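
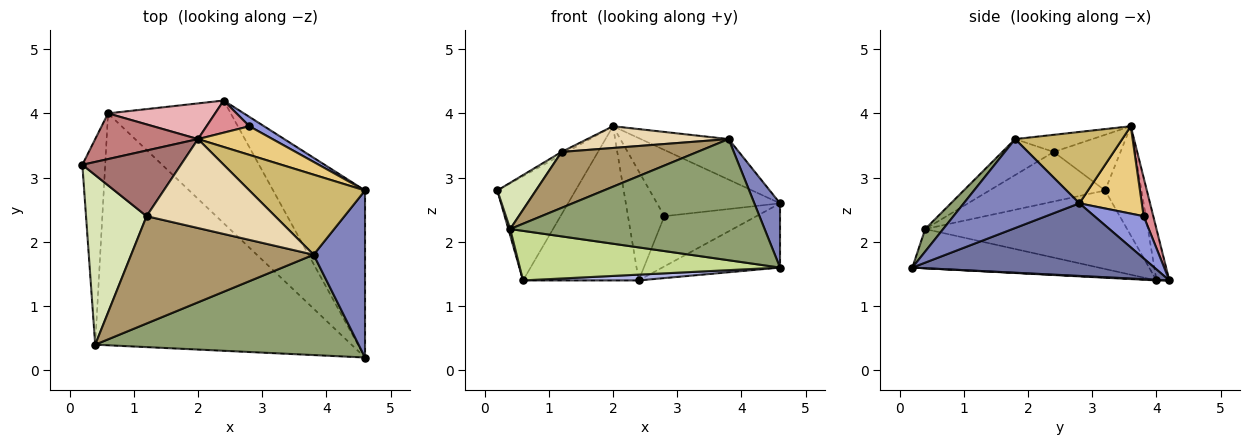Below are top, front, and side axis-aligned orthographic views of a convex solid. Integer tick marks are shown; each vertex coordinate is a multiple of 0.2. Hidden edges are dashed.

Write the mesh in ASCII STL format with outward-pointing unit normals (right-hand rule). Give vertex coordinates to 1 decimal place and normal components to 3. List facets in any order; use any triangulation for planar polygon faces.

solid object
 facet normal 0.594 0.289 -0.751
  outer loop
   vertex 2.4 4.2 1.4
   vertex 4.6 2.8 2.6
   vertex 4.6 0.2 1.6
  endloop
 endfacet
 facet normal 0.850 -0.189 0.491
  outer loop
   vertex 3.8 1.8 3.6
   vertex 4.6 0.2 1.6
   vertex 4.6 2.8 2.6
  endloop
 endfacet
 facet normal 0.465 0.870 0.162
  outer loop
   vertex 2.8 3.8 2.4
   vertex 4.6 2.8 2.6
   vertex 2.4 4.2 1.4
  endloop
 endfacet
 facet normal 0.005 -0.047 -0.999
  outer loop
   vertex 0.6 4.0 1.4
   vertex 2.4 4.2 1.4
   vertex 4.6 0.2 1.6
  endloop
 endfacet
 facet normal 0.054 -0.769 0.637
  outer loop
   vertex 0.4 0.4 2.2
   vertex 4.6 0.2 1.6
   vertex 3.8 1.8 3.6
  endloop
 endfacet
 facet normal -0.960 -0.009 -0.279
  outer loop
   vertex 0.4 0.4 2.2
   vertex 0.2 3.2 2.8
   vertex 0.6 4.0 1.4
  endloop
 endfacet
 facet normal -0.148 -0.207 -0.967
  outer loop
   vertex 0.4 0.4 2.2
   vertex 0.6 4.0 1.4
   vertex 4.6 0.2 1.6
  endloop
 endfacet
 facet normal -0.620 -0.207 0.757
  outer loop
   vertex 1.2 2.4 3.4
   vertex 0.2 3.2 2.8
   vertex 0.4 0.4 2.2
  endloop
 endfacet
 facet normal -0.172 -0.455 0.874
  outer loop
   vertex 1.2 2.4 3.4
   vertex 0.4 0.4 2.2
   vertex 3.8 1.8 3.6
  endloop
 endfacet
 facet normal 0.482 0.396 0.782
  outer loop
   vertex 2.0 3.6 3.8
   vertex 3.8 1.8 3.6
   vertex 4.6 2.8 2.6
  endloop
 endfacet
 facet normal 0.422 0.832 0.360
  outer loop
   vertex 2.0 3.6 3.8
   vertex 4.6 2.8 2.6
   vertex 2.8 3.8 2.4
  endloop
 endfacet
 facet normal -0.128 -0.235 0.963
  outer loop
   vertex 2.0 3.6 3.8
   vertex 1.2 2.4 3.4
   vertex 3.8 1.8 3.6
  endloop
 endfacet
 facet normal -0.492 0.038 0.870
  outer loop
   vertex 2.0 3.6 3.8
   vertex 0.2 3.2 2.8
   vertex 1.2 2.4 3.4
  endloop
 endfacet
 facet normal -0.392 0.842 0.369
  outer loop
   vertex 2.0 3.6 3.8
   vertex 0.6 4.0 1.4
   vertex 0.2 3.2 2.8
  endloop
 endfacet
 facet normal 0.246 0.930 0.273
  outer loop
   vertex 2.0 3.6 3.8
   vertex 2.8 3.8 2.4
   vertex 2.4 4.2 1.4
  endloop
 endfacet
 facet normal -0.108 0.969 0.224
  outer loop
   vertex 2.0 3.6 3.8
   vertex 2.4 4.2 1.4
   vertex 0.6 4.0 1.4
  endloop
 endfacet
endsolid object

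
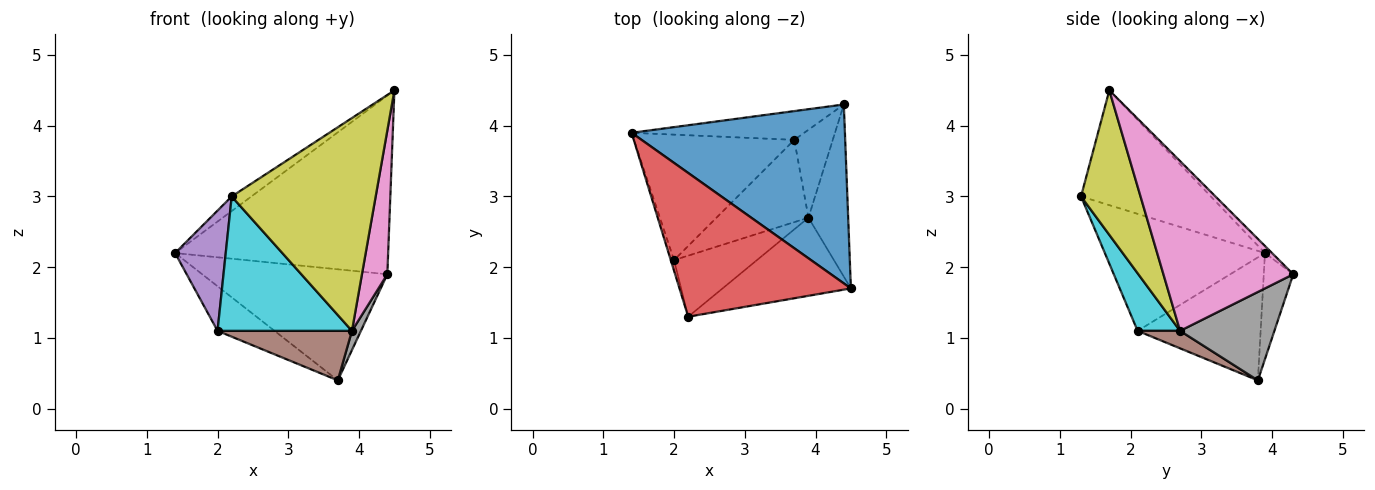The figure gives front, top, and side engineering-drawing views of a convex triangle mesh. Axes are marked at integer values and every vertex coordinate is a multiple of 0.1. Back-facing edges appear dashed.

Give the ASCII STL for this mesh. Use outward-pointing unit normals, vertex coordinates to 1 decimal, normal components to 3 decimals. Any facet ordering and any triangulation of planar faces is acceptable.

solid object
 facet normal -0.023 0.706 0.707
  outer loop
   vertex 4.4 4.3 1.9
   vertex 1.4 3.9 2.2
   vertex 4.5 1.7 4.5
  endloop
 endfacet
 facet normal -0.152 0.957 -0.248
  outer loop
   vertex 3.7 3.8 0.4
   vertex 1.4 3.9 2.2
   vertex 4.4 4.3 1.9
  endloop
 endfacet
 facet normal -0.586 0.271 -0.764
  outer loop
   vertex 2.0 2.1 1.1
   vertex 1.4 3.9 2.2
   vertex 3.7 3.8 0.4
  endloop
 endfacet
 facet normal -0.555 0.084 0.828
  outer loop
   vertex 2.2 1.3 3.0
   vertex 4.5 1.7 4.5
   vertex 1.4 3.9 2.2
  endloop
 endfacet
 facet normal -0.953 -0.301 -0.027
  outer loop
   vertex 2.2 1.3 3.0
   vertex 1.4 3.9 2.2
   vertex 2.0 2.1 1.1
  endloop
 endfacet
 facet normal 0.161 -0.509 -0.846
  outer loop
   vertex 3.9 2.7 1.1
   vertex 2.0 2.1 1.1
   vertex 3.7 3.8 0.4
  endloop
 endfacet
 facet normal 0.957 -0.187 -0.224
  outer loop
   vertex 3.9 2.7 1.1
   vertex 4.4 4.3 1.9
   vertex 4.5 1.7 4.5
  endloop
 endfacet
 facet normal 0.914 -0.087 -0.397
  outer loop
   vertex 3.9 2.7 1.1
   vertex 3.7 3.8 0.4
   vertex 4.4 4.3 1.9
  endloop
 endfacet
 facet normal 0.362 -0.875 -0.321
  outer loop
   vertex 3.9 2.7 1.1
   vertex 4.5 1.7 4.5
   vertex 2.2 1.3 3.0
  endloop
 endfacet
 facet normal 0.276 -0.875 -0.398
  outer loop
   vertex 3.9 2.7 1.1
   vertex 2.2 1.3 3.0
   vertex 2.0 2.1 1.1
  endloop
 endfacet
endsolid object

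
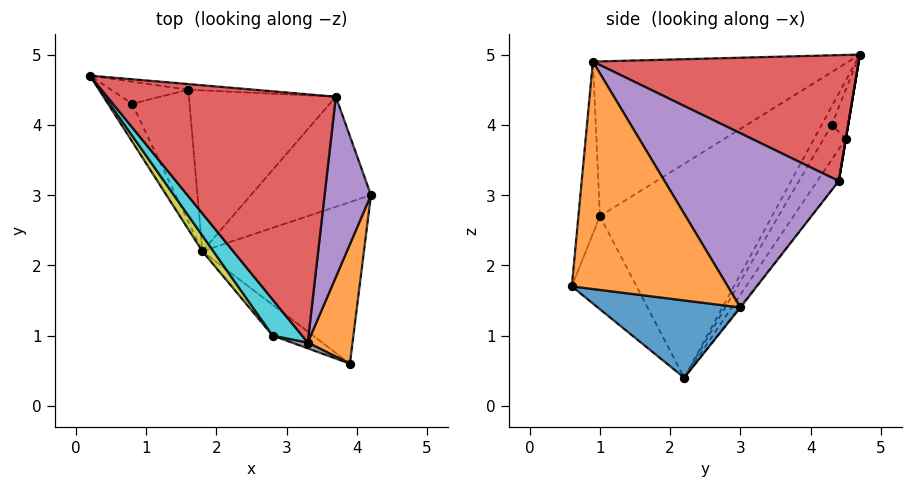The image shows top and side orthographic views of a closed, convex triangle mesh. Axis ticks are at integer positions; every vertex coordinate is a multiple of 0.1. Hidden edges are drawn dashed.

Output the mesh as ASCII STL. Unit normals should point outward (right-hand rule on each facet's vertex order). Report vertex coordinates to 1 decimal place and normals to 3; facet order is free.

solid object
 facet normal 0.426 -0.164 -0.890
  outer loop
   vertex 1.8 2.2 0.4
   vertex 4.2 3.0 1.4
   vertex 3.9 0.6 1.7
  endloop
 endfacet
 facet normal 0.976 -0.098 0.192
  outer loop
   vertex 3.3 0.9 4.9
   vertex 3.9 0.6 1.7
   vertex 4.2 3.0 1.4
  endloop
 endfacet
 facet normal -0.416 0.731 -0.542
  outer loop
   vertex 0.8 4.3 4.0
   vertex 1.8 2.2 0.4
   vertex 0.2 4.7 5.0
  endloop
 endfacet
 facet normal 0.452 0.347 0.821
  outer loop
   vertex 3.7 4.4 3.2
   vertex 0.2 4.7 5.0
   vertex 3.3 0.9 4.9
  endloop
 endfacet
 facet normal 0.966 0.014 0.257
  outer loop
   vertex 3.7 4.4 3.2
   vertex 3.3 0.9 4.9
   vertex 4.2 3.0 1.4
  endloop
 endfacet
 facet normal -0.007 0.788 -0.615
  outer loop
   vertex 3.7 4.4 3.2
   vertex 4.2 3.0 1.4
   vertex 1.8 2.2 0.4
  endloop
 endfacet
 facet normal -0.502 -0.837 -0.218
  outer loop
   vertex 2.8 1.0 2.7
   vertex 1.8 2.2 0.4
   vertex 3.9 0.6 1.7
  endloop
 endfacet
 facet normal -0.318 -0.948 0.029
  outer loop
   vertex 2.8 1.0 2.7
   vertex 3.9 0.6 1.7
   vertex 3.3 0.9 4.9
  endloop
 endfacet
 facet normal -0.805 -0.592 0.041
  outer loop
   vertex 2.8 1.0 2.7
   vertex 0.2 4.7 5.0
   vertex 1.8 2.2 0.4
  endloop
 endfacet
 facet normal -0.765 -0.628 0.145
  outer loop
   vertex 2.8 1.0 2.7
   vertex 3.3 0.9 4.9
   vertex 0.2 4.7 5.0
  endloop
 endfacet
 facet normal -0.329 0.773 -0.542
  outer loop
   vertex 1.6 4.5 3.8
   vertex 1.8 2.2 0.4
   vertex 0.8 4.3 4.0
  endloop
 endfacet
 facet normal -0.121 0.819 -0.561
  outer loop
   vertex 1.6 4.5 3.8
   vertex 3.7 4.4 3.2
   vertex 1.8 2.2 0.4
  endloop
 endfacet
 facet normal -0.327 0.793 -0.513
  outer loop
   vertex 1.6 4.5 3.8
   vertex 0.8 4.3 4.0
   vertex 0.2 4.7 5.0
  endloop
 endfacet
 facet normal 0.000 0.986 -0.164
  outer loop
   vertex 1.6 4.5 3.8
   vertex 0.2 4.7 5.0
   vertex 3.7 4.4 3.2
  endloop
 endfacet
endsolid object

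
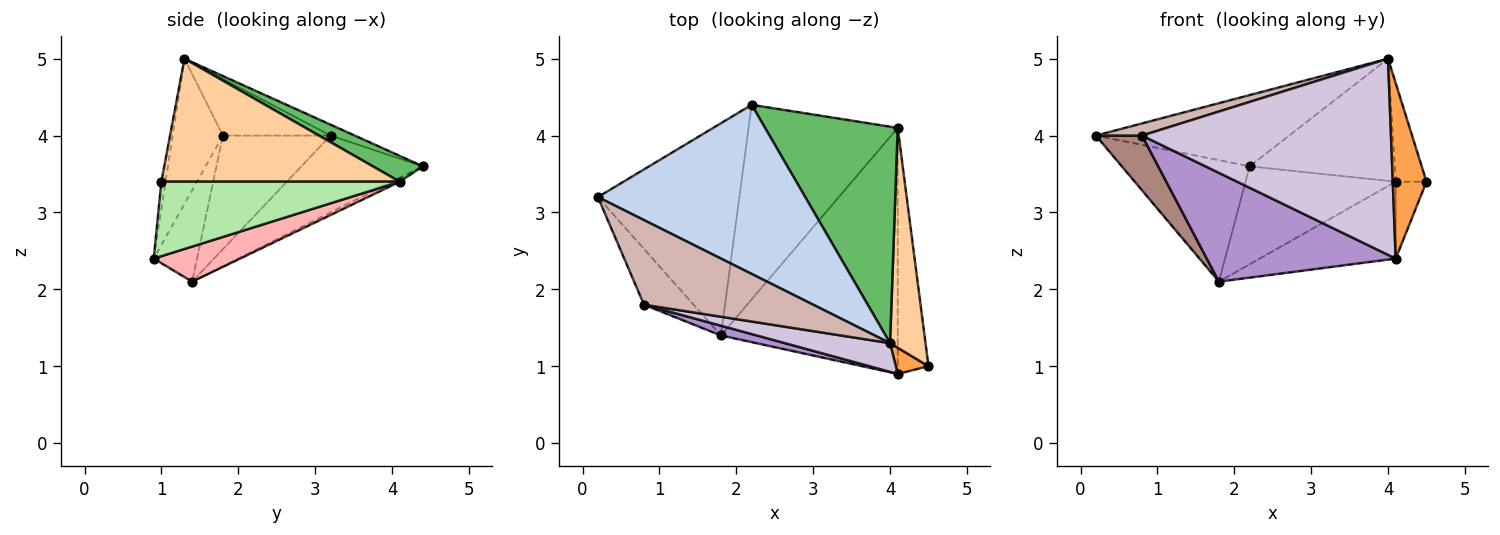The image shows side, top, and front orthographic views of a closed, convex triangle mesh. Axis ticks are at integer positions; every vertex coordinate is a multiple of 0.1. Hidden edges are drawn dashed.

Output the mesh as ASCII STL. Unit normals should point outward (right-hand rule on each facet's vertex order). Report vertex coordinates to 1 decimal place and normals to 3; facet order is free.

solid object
 facet normal -0.427 0.449 -0.785
  outer loop
   vertex 1.8 1.4 2.1
   vertex 0.2 3.2 4.0
   vertex 2.2 4.4 3.6
  endloop
 endfacet
 facet normal -0.048 0.388 0.921
  outer loop
   vertex 4.0 1.3 5.0
   vertex 2.2 4.4 3.6
   vertex 0.2 3.2 4.0
  endloop
 endfacet
 facet normal -0.121 -0.982 0.146
  outer loop
   vertex 4.1 0.9 2.4
   vertex 4.5 1.0 3.4
   vertex 4.0 1.3 5.0
  endloop
 endfacet
 facet normal 0.954 0.123 0.275
  outer loop
   vertex 4.1 4.1 3.4
   vertex 4.0 1.3 5.0
   vertex 4.5 1.0 3.4
  endloop
 endfacet
 facet normal 0.167 0.485 0.859
  outer loop
   vertex 4.1 4.1 3.4
   vertex 2.2 4.4 3.6
   vertex 4.0 1.3 5.0
  endloop
 endfacet
 facet normal 0.918 0.118 -0.379
  outer loop
   vertex 4.1 4.1 3.4
   vertex 4.5 1.0 3.4
   vertex 4.1 0.9 2.4
  endloop
 endfacet
 facet normal -0.023 0.450 -0.893
  outer loop
   vertex 4.1 4.1 3.4
   vertex 1.8 1.4 2.1
   vertex 2.2 4.4 3.6
  endloop
 endfacet
 facet normal 0.186 0.293 -0.938
  outer loop
   vertex 4.1 4.1 3.4
   vertex 4.1 0.9 2.4
   vertex 1.8 1.4 2.1
  endloop
 endfacet
 facet normal -0.222 -0.971 0.087
  outer loop
   vertex 0.8 1.8 4.0
   vertex 1.8 1.4 2.1
   vertex 4.1 0.9 2.4
  endloop
 endfacet
 facet normal -0.196 -0.970 0.142
  outer loop
   vertex 0.8 1.8 4.0
   vertex 4.1 0.9 2.4
   vertex 4.0 1.3 5.0
  endloop
 endfacet
 facet normal -0.853 -0.366 -0.372
  outer loop
   vertex 0.8 1.8 4.0
   vertex 0.2 3.2 4.0
   vertex 1.8 1.4 2.1
  endloop
 endfacet
 facet normal -0.315 -0.135 0.940
  outer loop
   vertex 0.8 1.8 4.0
   vertex 4.0 1.3 5.0
   vertex 0.2 3.2 4.0
  endloop
 endfacet
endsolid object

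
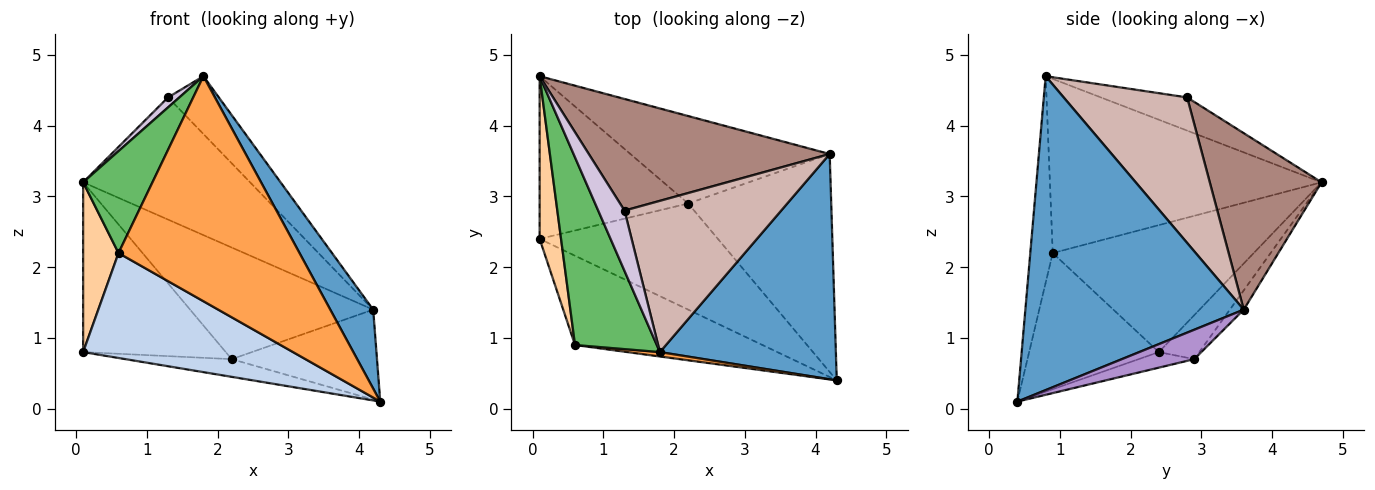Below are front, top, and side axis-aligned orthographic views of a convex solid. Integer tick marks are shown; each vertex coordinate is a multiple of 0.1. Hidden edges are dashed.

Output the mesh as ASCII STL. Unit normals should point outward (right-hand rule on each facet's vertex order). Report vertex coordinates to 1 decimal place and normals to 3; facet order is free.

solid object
 facet normal 0.860 -0.169 0.482
  outer loop
   vertex 4.2 3.6 1.4
   vertex 1.8 0.8 4.7
   vertex 4.3 0.4 0.1
  endloop
 endfacet
 facet normal -0.426 -0.689 -0.586
  outer loop
   vertex 0.6 0.9 2.2
   vertex 0.1 2.4 0.8
   vertex 4.3 0.4 0.1
  endloop
 endfacet
 facet normal -0.123 -0.992 0.019
  outer loop
   vertex 0.6 0.9 2.2
   vertex 4.3 0.4 0.1
   vertex 1.8 0.8 4.7
  endloop
 endfacet
 facet normal -0.972 -0.171 0.164
  outer loop
   vertex 0.6 0.9 2.2
   vertex 0.1 4.7 3.2
   vertex 0.1 2.4 0.8
  endloop
 endfacet
 facet normal -0.882 -0.225 0.414
  outer loop
   vertex 0.6 0.9 2.2
   vertex 1.8 0.8 4.7
   vertex 0.1 4.7 3.2
  endloop
 endfacet
 facet normal -0.201 0.707 -0.678
  outer loop
   vertex 2.2 2.9 0.7
   vertex 0.1 2.4 0.8
   vertex 0.1 4.7 3.2
  endloop
 endfacet
 facet normal -0.060 0.786 -0.616
  outer loop
   vertex 2.2 2.9 0.7
   vertex 0.1 4.7 3.2
   vertex 4.2 3.6 1.4
  endloop
 endfacet
 facet normal -0.086 0.164 -0.983
  outer loop
   vertex 2.2 2.9 0.7
   vertex 4.3 0.4 0.1
   vertex 0.1 2.4 0.8
  endloop
 endfacet
 facet normal 0.187 0.375 -0.908
  outer loop
   vertex 2.2 2.9 0.7
   vertex 4.2 3.6 1.4
   vertex 4.3 0.4 0.1
  endloop
 endfacet
 facet normal -0.780 -0.102 0.618
  outer loop
   vertex 1.3 2.8 4.4
   vertex 0.1 4.7 3.2
   vertex 1.8 0.8 4.7
  endloop
 endfacet
 facet normal 0.443 0.662 0.605
  outer loop
   vertex 1.3 2.8 4.4
   vertex 4.2 3.6 1.4
   vertex 0.1 4.7 3.2
  endloop
 endfacet
 facet normal 0.655 0.270 0.705
  outer loop
   vertex 1.3 2.8 4.4
   vertex 1.8 0.8 4.7
   vertex 4.2 3.6 1.4
  endloop
 endfacet
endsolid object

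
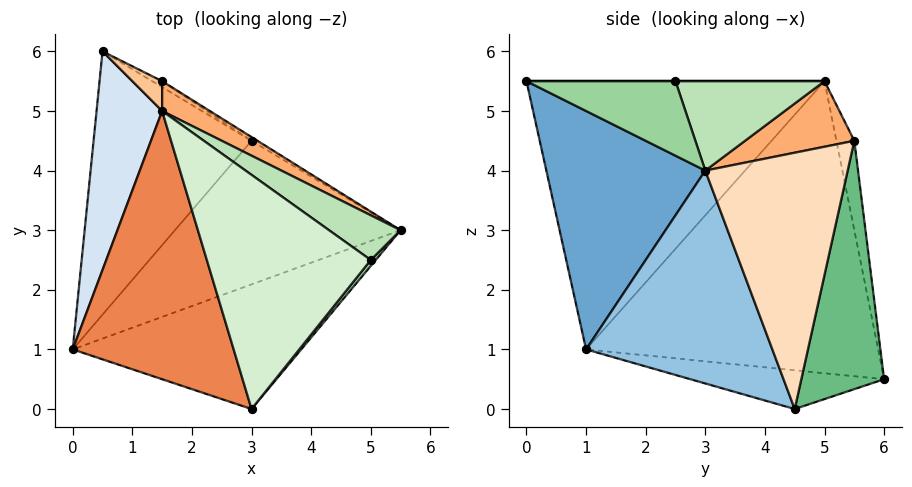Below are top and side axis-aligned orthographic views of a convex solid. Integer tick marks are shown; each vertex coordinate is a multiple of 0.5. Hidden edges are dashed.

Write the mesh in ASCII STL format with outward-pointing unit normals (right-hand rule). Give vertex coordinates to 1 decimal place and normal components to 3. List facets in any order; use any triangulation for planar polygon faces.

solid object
 facet normal 0.524 -0.688 -0.502
  outer loop
   vertex 3.0 0.0 5.5
   vertex 0.0 1.0 1.0
   vertex 5.5 3.0 4.0
  endloop
 endfacet
 facet normal 0.537 -0.623 -0.569
  outer loop
   vertex 3.0 4.5 0.0
   vertex 5.5 3.0 4.0
   vertex 0.0 1.0 1.0
  endloop
 endfacet
 facet normal -0.238 -0.073 -0.969
  outer loop
   vertex 3.0 4.5 0.0
   vertex 0.0 1.0 1.0
   vertex 0.5 6.0 0.5
  endloop
 endfacet
 facet normal -0.969 0.119 0.217
  outer loop
   vertex 1.5 5.0 5.5
   vertex 0.5 6.0 0.5
   vertex 0.0 1.0 1.0
  endloop
 endfacet
 facet normal -0.830 -0.249 0.498
  outer loop
   vertex 1.5 5.0 5.5
   vertex 0.0 1.0 1.0
   vertex 3.0 0.0 5.5
  endloop
 endfacet
 facet normal 0.524 0.762 0.381
  outer loop
   vertex 1.5 5.5 4.5
   vertex 1.5 5.0 5.5
   vertex 5.5 3.0 4.0
  endloop
 endfacet
 facet normal -0.802 0.535 0.267
  outer loop
   vertex 1.5 5.5 4.5
   vertex 0.5 6.0 0.5
   vertex 1.5 5.0 5.5
  endloop
 endfacet
 facet normal 0.529 0.849 -0.012
  outer loop
   vertex 1.5 5.5 4.5
   vertex 5.5 3.0 4.0
   vertex 3.0 4.5 0.0
  endloop
 endfacet
 facet normal 0.511 0.859 -0.020
  outer loop
   vertex 1.5 5.5 4.5
   vertex 3.0 4.5 0.0
   vertex 0.5 6.0 0.5
  endloop
 endfacet
 facet normal 0.780 -0.624 0.052
  outer loop
   vertex 5.0 2.5 5.5
   vertex 3.0 0.0 5.5
   vertex 5.5 3.0 4.0
  endloop
 endfacet
 facet normal 0.527 0.738 0.422
  outer loop
   vertex 5.0 2.5 5.5
   vertex 5.5 3.0 4.0
   vertex 1.5 5.0 5.5
  endloop
 endfacet
 facet normal 0.000 0.000 1.000
  outer loop
   vertex 5.0 2.5 5.5
   vertex 1.5 5.0 5.5
   vertex 3.0 0.0 5.5
  endloop
 endfacet
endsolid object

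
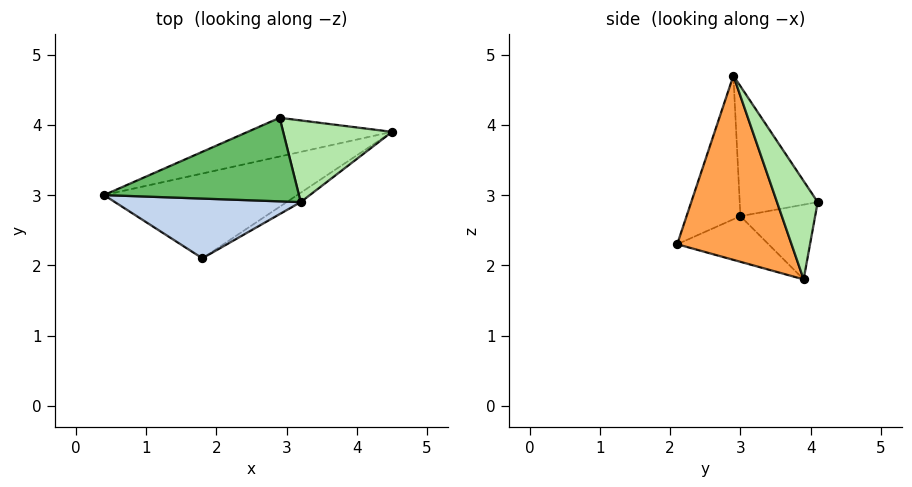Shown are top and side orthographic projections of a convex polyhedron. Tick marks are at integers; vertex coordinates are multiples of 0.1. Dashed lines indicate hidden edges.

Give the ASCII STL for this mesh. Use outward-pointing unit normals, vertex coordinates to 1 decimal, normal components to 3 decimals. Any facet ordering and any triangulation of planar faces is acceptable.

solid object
 facet normal -0.229 0.075 -0.970
  outer loop
   vertex 1.8 2.1 2.3
   vertex 0.4 3.0 2.7
   vertex 4.5 3.9 1.8
  endloop
 endfacet
 facet normal -0.372 -0.793 0.482
  outer loop
   vertex 3.2 2.9 4.7
   vertex 0.4 3.0 2.7
   vertex 1.8 2.1 2.3
  endloop
 endfacet
 facet normal 0.549 -0.835 -0.042
  outer loop
   vertex 3.2 2.9 4.7
   vertex 1.8 2.1 2.3
   vertex 4.5 3.9 1.8
  endloop
 endfacet
 facet normal -0.293 0.770 -0.567
  outer loop
   vertex 2.9 4.1 2.9
   vertex 4.5 3.9 1.8
   vertex 0.4 3.0 2.7
  endloop
 endfacet
 facet normal -0.371 0.743 0.557
  outer loop
   vertex 2.9 4.1 2.9
   vertex 0.4 3.0 2.7
   vertex 3.2 2.9 4.7
  endloop
 endfacet
 facet normal 0.413 0.788 0.457
  outer loop
   vertex 2.9 4.1 2.9
   vertex 3.2 2.9 4.7
   vertex 4.5 3.9 1.8
  endloop
 endfacet
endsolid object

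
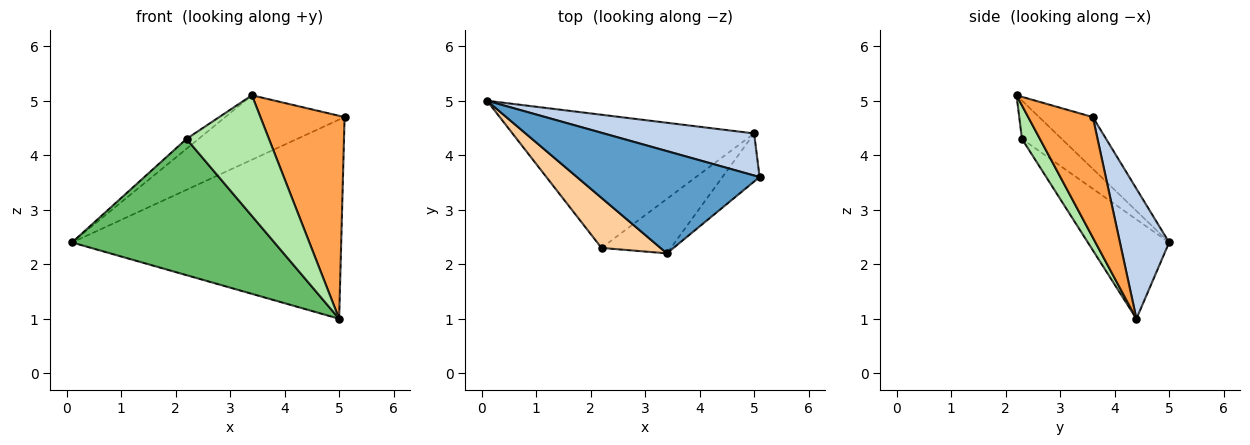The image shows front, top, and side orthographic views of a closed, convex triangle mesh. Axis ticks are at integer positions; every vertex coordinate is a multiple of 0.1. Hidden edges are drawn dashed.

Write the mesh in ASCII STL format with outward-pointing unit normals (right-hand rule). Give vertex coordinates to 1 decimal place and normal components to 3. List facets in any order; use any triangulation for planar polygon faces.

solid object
 facet normal -0.233 0.518 0.823
  outer loop
   vertex 3.4 2.2 5.1
   vertex 5.1 3.6 4.7
   vertex 0.1 5.0 2.4
  endloop
 endfacet
 facet normal 0.176 0.963 0.203
  outer loop
   vertex 5.0 4.4 1.0
   vertex 0.1 5.0 2.4
   vertex 5.1 3.6 4.7
  endloop
 endfacet
 facet normal 0.599 -0.780 -0.185
  outer loop
   vertex 5.0 4.4 1.0
   vertex 5.1 3.6 4.7
   vertex 3.4 2.2 5.1
  endloop
 endfacet
 facet normal -0.538 0.164 0.827
  outer loop
   vertex 2.2 2.3 4.3
   vertex 3.4 2.2 5.1
   vertex 0.1 5.0 2.4
  endloop
 endfacet
 facet normal -0.276 -0.687 -0.672
  outer loop
   vertex 2.2 2.3 4.3
   vertex 0.1 5.0 2.4
   vertex 5.0 4.4 1.0
  endloop
 endfacet
 facet normal 0.195 -0.894 -0.404
  outer loop
   vertex 2.2 2.3 4.3
   vertex 5.0 4.4 1.0
   vertex 3.4 2.2 5.1
  endloop
 endfacet
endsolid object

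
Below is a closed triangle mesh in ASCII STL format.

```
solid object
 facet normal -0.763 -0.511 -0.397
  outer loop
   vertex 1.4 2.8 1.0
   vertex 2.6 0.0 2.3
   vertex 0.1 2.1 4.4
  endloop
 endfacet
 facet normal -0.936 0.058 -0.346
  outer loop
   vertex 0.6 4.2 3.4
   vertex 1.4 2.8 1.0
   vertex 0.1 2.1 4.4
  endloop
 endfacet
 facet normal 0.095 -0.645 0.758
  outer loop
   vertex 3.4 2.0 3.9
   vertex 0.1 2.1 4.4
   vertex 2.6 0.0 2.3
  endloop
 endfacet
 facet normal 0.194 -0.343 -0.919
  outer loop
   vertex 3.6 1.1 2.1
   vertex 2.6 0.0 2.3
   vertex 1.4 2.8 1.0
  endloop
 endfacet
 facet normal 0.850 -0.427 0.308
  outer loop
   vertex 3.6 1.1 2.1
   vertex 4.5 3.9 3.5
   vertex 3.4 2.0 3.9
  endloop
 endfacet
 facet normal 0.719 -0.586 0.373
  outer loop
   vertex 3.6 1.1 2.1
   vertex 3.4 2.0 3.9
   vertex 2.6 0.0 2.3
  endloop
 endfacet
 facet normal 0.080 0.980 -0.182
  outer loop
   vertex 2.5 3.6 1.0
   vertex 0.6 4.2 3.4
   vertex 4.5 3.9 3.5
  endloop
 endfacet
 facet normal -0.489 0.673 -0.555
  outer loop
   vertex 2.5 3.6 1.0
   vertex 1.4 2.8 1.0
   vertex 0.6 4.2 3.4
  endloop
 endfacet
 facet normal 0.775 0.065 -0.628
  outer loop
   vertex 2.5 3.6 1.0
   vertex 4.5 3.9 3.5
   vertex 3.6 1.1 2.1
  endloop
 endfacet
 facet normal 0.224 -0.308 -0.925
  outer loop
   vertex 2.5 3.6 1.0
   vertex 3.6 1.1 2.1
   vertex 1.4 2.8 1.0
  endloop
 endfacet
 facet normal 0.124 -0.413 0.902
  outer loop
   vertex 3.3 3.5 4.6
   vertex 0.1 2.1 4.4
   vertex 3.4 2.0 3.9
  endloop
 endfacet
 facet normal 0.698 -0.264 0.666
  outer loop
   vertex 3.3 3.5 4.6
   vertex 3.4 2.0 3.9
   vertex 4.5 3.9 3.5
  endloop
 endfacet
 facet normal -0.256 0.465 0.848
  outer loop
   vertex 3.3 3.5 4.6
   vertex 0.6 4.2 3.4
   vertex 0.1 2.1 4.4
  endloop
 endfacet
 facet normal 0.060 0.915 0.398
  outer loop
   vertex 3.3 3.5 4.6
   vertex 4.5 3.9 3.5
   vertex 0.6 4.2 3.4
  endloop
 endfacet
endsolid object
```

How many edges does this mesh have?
21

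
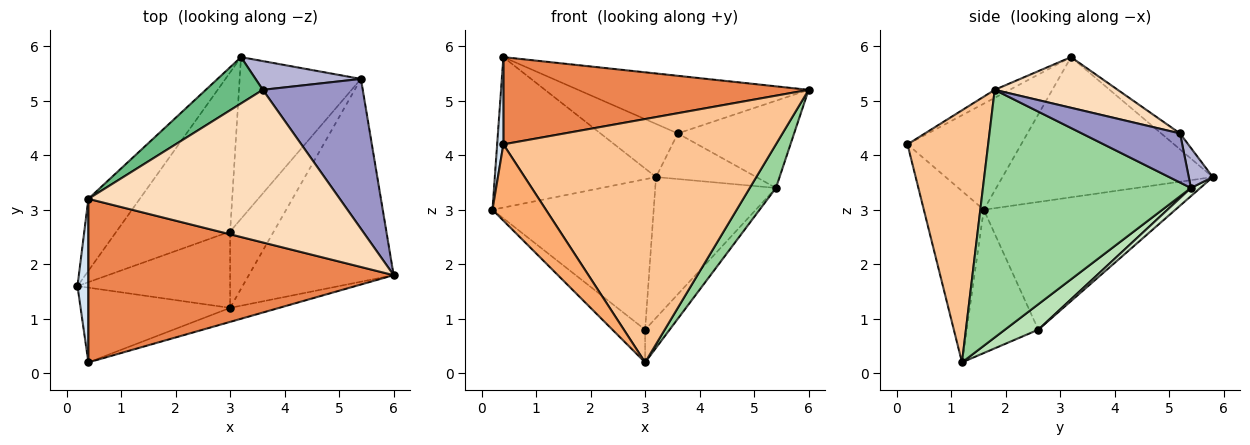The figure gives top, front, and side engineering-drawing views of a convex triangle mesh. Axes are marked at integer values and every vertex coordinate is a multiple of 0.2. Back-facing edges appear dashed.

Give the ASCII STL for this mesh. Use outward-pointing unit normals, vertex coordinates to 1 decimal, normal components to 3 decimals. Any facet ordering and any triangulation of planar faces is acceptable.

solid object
 facet normal -0.762 0.584 -0.279
  outer loop
   vertex 0.4 3.2 5.8
   vertex 3.2 5.8 3.6
   vertex 0.2 1.6 3.0
  endloop
 endfacet
 facet normal -0.632 0.532 -0.563
  outer loop
   vertex 3.0 2.6 0.8
   vertex 0.2 1.6 3.0
   vertex 3.2 5.8 3.6
  endloop
 endfacet
 facet normal -0.653 0.298 -0.696
  outer loop
   vertex 3.0 2.6 0.8
   vertex 3.0 1.2 0.2
   vertex 0.2 1.6 3.0
  endloop
 endfacet
 facet normal -0.993 -0.054 0.102
  outer loop
   vertex 0.4 0.2 4.2
   vertex 0.4 3.2 5.8
   vertex 0.2 1.6 3.0
  endloop
 endfacet
 facet normal -0.023 -0.470 0.882
  outer loop
   vertex 0.4 0.2 4.2
   vertex 6.0 1.8 5.2
   vertex 0.4 3.2 5.8
  endloop
 endfacet
 facet normal -0.626 -0.557 -0.546
  outer loop
   vertex 0.4 0.2 4.2
   vertex 0.2 1.6 3.0
   vertex 3.0 1.2 0.2
  endloop
 endfacet
 facet normal 0.283 -0.957 -0.055
  outer loop
   vertex 0.4 0.2 4.2
   vertex 3.0 1.2 0.2
   vertex 6.0 1.8 5.2
  endloop
 endfacet
 facet normal 0.185 0.347 0.919
  outer loop
   vertex 3.6 5.2 4.4
   vertex 0.4 3.2 5.8
   vertex 6.0 1.8 5.2
  endloop
 endfacet
 facet normal -0.181 0.741 0.646
  outer loop
   vertex 3.6 5.2 4.4
   vertex 3.2 5.8 3.6
   vertex 0.4 3.2 5.8
  endloop
 endfacet
 facet normal 0.858 -0.108 -0.502
  outer loop
   vertex 5.4 5.4 3.4
   vertex 6.0 1.8 5.2
   vertex 3.0 1.2 0.2
  endloop
 endfacet
 facet normal 0.473 0.347 -0.810
  outer loop
   vertex 5.4 5.4 3.4
   vertex 3.0 1.2 0.2
   vertex 3.0 2.6 0.8
  endloop
 endfacet
 facet normal 0.051 0.656 -0.753
  outer loop
   vertex 5.4 5.4 3.4
   vertex 3.0 2.6 0.8
   vertex 3.2 5.8 3.6
  endloop
 endfacet
 facet normal 0.391 0.463 0.796
  outer loop
   vertex 5.4 5.4 3.4
   vertex 3.6 5.2 4.4
   vertex 6.0 1.8 5.2
  endloop
 endfacet
 facet normal 0.198 0.829 0.523
  outer loop
   vertex 5.4 5.4 3.4
   vertex 3.2 5.8 3.6
   vertex 3.6 5.2 4.4
  endloop
 endfacet
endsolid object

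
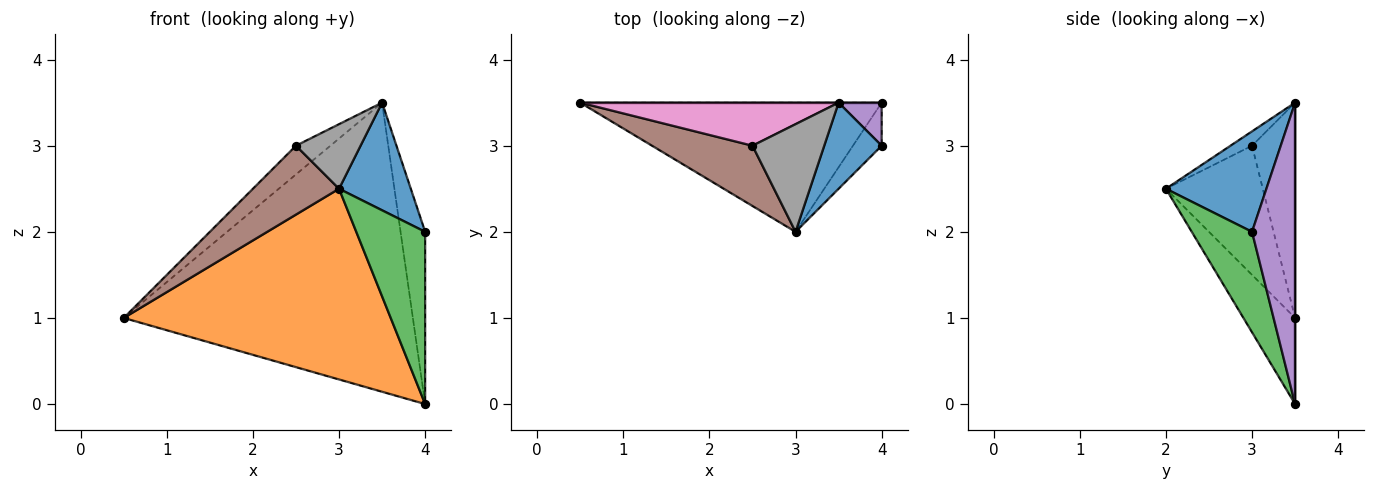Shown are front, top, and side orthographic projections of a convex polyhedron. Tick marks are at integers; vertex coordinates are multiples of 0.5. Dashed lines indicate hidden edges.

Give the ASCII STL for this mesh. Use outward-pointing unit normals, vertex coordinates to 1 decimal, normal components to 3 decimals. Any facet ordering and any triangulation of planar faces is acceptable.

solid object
 facet normal 0.738 -0.527 0.422
  outer loop
   vertex 3.5 3.5 3.5
   vertex 3.0 2.0 2.5
   vertex 4.0 3.0 2.0
  endloop
 endfacet
 facet normal -0.158 -0.817 -0.554
  outer loop
   vertex 4.0 3.5 0.0
   vertex 3.0 2.0 2.5
   vertex 0.5 3.5 1.0
  endloop
 endfacet
 facet normal 0.647 -0.740 -0.185
  outer loop
   vertex 4.0 3.5 0.0
   vertex 4.0 3.0 2.0
   vertex 3.0 2.0 2.5
  endloop
 endfacet
 facet normal 0.000 1.000 0.000
  outer loop
   vertex 4.0 3.5 0.0
   vertex 0.5 3.5 1.0
   vertex 3.5 3.5 3.5
  endloop
 endfacet
 facet normal 0.862 0.492 0.123
  outer loop
   vertex 4.0 3.5 0.0
   vertex 3.5 3.5 3.5
   vertex 4.0 3.0 2.0
  endloop
 endfacet
 facet normal -0.646 -0.574 0.503
  outer loop
   vertex 2.5 3.0 3.0
   vertex 0.5 3.5 1.0
   vertex 3.0 2.0 2.5
  endloop
 endfacet
 facet normal -0.570 0.456 0.684
  outer loop
   vertex 2.5 3.0 3.0
   vertex 3.5 3.5 3.5
   vertex 0.5 3.5 1.0
  endloop
 endfacet
 facet normal -0.169 -0.507 0.845
  outer loop
   vertex 2.5 3.0 3.0
   vertex 3.0 2.0 2.5
   vertex 3.5 3.5 3.5
  endloop
 endfacet
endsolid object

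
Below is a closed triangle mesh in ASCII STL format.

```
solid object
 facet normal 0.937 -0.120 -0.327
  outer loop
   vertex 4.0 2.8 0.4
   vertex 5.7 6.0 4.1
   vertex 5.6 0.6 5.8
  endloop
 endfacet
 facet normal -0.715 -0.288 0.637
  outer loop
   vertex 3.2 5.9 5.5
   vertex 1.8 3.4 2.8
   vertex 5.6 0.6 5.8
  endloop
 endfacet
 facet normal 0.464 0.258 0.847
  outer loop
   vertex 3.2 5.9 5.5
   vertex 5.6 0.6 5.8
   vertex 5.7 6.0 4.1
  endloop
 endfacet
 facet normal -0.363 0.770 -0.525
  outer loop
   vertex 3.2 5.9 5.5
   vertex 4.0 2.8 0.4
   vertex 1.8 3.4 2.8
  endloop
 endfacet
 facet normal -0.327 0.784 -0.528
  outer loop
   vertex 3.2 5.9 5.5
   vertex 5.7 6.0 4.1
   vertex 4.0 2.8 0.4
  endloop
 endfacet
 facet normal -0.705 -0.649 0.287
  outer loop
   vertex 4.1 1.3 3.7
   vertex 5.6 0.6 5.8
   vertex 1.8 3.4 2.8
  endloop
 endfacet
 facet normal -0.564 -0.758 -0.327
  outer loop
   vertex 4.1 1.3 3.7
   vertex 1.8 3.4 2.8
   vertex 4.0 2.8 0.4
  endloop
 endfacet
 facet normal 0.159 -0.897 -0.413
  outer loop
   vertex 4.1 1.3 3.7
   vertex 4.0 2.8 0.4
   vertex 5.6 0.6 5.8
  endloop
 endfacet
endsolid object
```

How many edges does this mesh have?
12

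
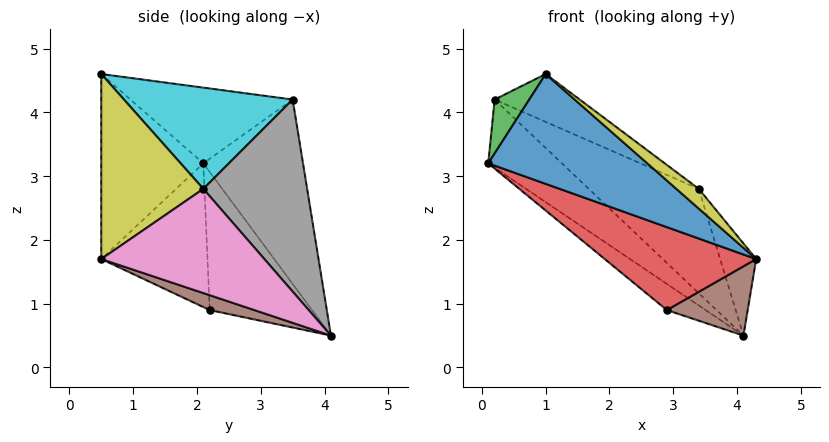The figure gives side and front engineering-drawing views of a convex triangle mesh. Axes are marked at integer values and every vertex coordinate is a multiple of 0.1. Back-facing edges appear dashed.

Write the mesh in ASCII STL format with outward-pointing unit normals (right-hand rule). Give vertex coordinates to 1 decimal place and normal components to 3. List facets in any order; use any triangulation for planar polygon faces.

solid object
 facet normal -0.460 -0.717 -0.524
  outer loop
   vertex 1.0 0.5 4.6
   vertex 0.1 2.1 3.2
   vertex 4.3 0.5 1.7
  endloop
 endfacet
 facet normal -0.643 0.475 -0.601
  outer loop
   vertex 0.2 3.5 4.2
   vertex 4.1 4.1 0.5
   vertex 0.1 2.1 3.2
  endloop
 endfacet
 facet normal -0.911 -0.195 0.363
  outer loop
   vertex 0.2 3.5 4.2
   vertex 0.1 2.1 3.2
   vertex 1.0 0.5 4.6
  endloop
 endfacet
 facet normal -0.463 -0.660 -0.592
  outer loop
   vertex 2.9 2.2 0.9
   vertex 4.3 0.5 1.7
   vertex 0.1 2.1 3.2
  endloop
 endfacet
 facet normal -0.622 0.236 -0.747
  outer loop
   vertex 2.9 2.2 0.9
   vertex 0.1 2.1 3.2
   vertex 4.1 4.1 0.5
  endloop
 endfacet
 facet normal 0.168 -0.303 -0.938
  outer loop
   vertex 2.9 2.2 0.9
   vertex 4.1 4.1 0.5
   vertex 4.3 0.5 1.7
  endloop
 endfacet
 facet normal 0.879 0.194 0.436
  outer loop
   vertex 3.4 2.1 2.8
   vertex 4.3 0.5 1.7
   vertex 4.1 4.1 0.5
  endloop
 endfacet
 facet normal 0.525 0.557 0.644
  outer loop
   vertex 3.4 2.1 2.8
   vertex 4.1 4.1 0.5
   vertex 0.2 3.5 4.2
  endloop
 endfacet
 facet normal 0.653 -0.144 0.743
  outer loop
   vertex 3.4 2.1 2.8
   vertex 1.0 0.5 4.6
   vertex 4.3 0.5 1.7
  endloop
 endfacet
 facet normal 0.475 0.240 0.847
  outer loop
   vertex 3.4 2.1 2.8
   vertex 0.2 3.5 4.2
   vertex 1.0 0.5 4.6
  endloop
 endfacet
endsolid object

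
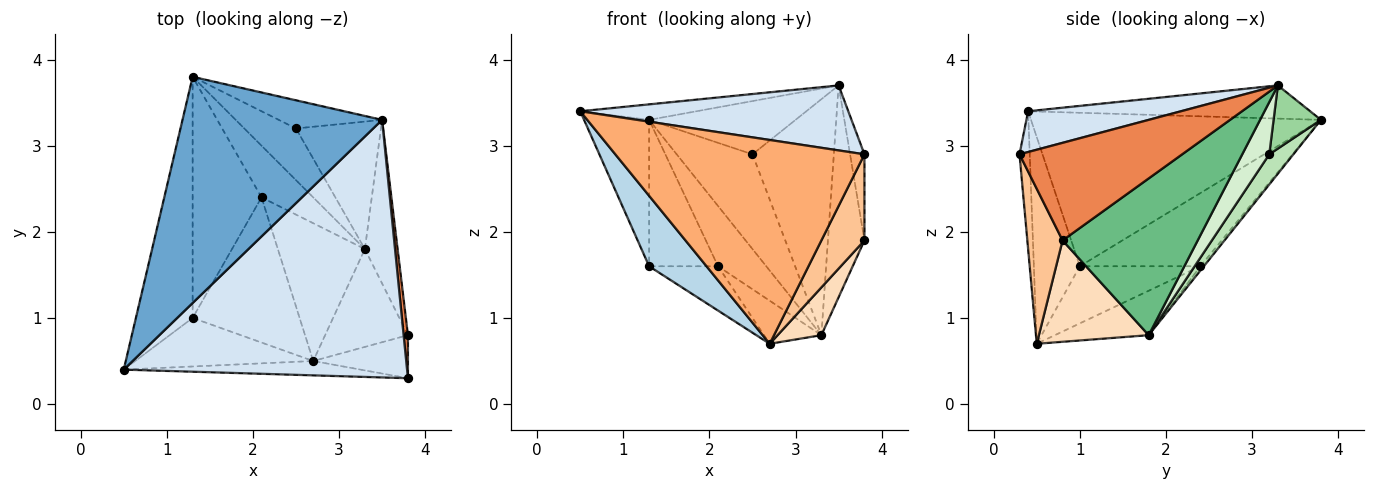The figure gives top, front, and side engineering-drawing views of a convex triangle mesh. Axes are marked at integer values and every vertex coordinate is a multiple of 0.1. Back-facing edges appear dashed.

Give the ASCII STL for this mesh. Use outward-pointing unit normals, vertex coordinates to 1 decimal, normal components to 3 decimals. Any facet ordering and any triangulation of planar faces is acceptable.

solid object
 facet normal -0.164 0.067 0.984
  outer loop
   vertex 3.5 3.3 3.7
   vertex 1.3 3.8 3.3
   vertex 0.5 0.4 3.4
  endloop
 endfacet
 facet normal -0.918 0.206 -0.339
  outer loop
   vertex 1.3 1.0 1.6
   vertex 0.5 0.4 3.4
   vertex 1.3 3.8 3.3
  endloop
 endfacet
 facet normal -0.550 -0.688 -0.474
  outer loop
   vertex 1.3 1.0 1.6
   vertex 2.7 0.5 0.7
   vertex 0.5 0.4 3.4
  endloop
 endfacet
 facet normal 0.138 -0.242 0.960
  outer loop
   vertex 3.8 0.3 2.9
   vertex 3.5 3.3 3.7
   vertex 0.5 0.4 3.4
  endloop
 endfacet
 facet normal 0.995 0.088 0.044
  outer loop
   vertex 3.8 0.3 2.9
   vertex 3.8 0.8 1.9
   vertex 3.5 3.3 3.7
  endloop
 endfacet
 facet normal -0.041 -0.997 -0.070
  outer loop
   vertex 3.8 0.3 2.9
   vertex 0.5 0.4 3.4
   vertex 2.7 0.5 0.7
  endloop
 endfacet
 facet normal 0.591 -0.722 -0.361
  outer loop
   vertex 3.8 0.3 2.9
   vertex 2.7 0.5 0.7
   vertex 3.8 0.8 1.9
  endloop
 endfacet
 facet normal 0.740 -0.295 -0.605
  outer loop
   vertex 3.3 1.8 0.8
   vertex 3.8 0.8 1.9
   vertex 2.7 0.5 0.7
  endloop
 endfacet
 facet normal 0.946 0.256 -0.198
  outer loop
   vertex 3.3 1.8 0.8
   vertex 3.5 3.3 3.7
   vertex 3.8 0.8 1.9
  endloop
 endfacet
 facet normal 0.275 0.850 -0.450
  outer loop
   vertex 2.5 3.2 2.9
   vertex 1.3 3.8 3.3
   vertex 3.5 3.3 3.7
  endloop
 endfacet
 facet normal 0.269 0.846 -0.461
  outer loop
   vertex 2.5 3.2 2.9
   vertex 3.3 1.8 0.8
   vertex 1.3 3.8 3.3
  endloop
 endfacet
 facet normal 0.280 0.845 -0.456
  outer loop
   vertex 2.5 3.2 2.9
   vertex 3.5 3.3 3.7
   vertex 3.3 1.8 0.8
  endloop
 endfacet
 facet normal -0.455 0.260 -0.852
  outer loop
   vertex 2.1 2.4 1.6
   vertex 2.7 0.5 0.7
   vertex 1.3 1.0 1.6
  endloop
 endfacet
 facet normal -0.438 0.268 -0.858
  outer loop
   vertex 2.1 2.4 1.6
   vertex 3.3 1.8 0.8
   vertex 2.7 0.5 0.7
  endloop
 endfacet
 facet normal -0.672 0.384 -0.633
  outer loop
   vertex 2.1 2.4 1.6
   vertex 1.3 1.0 1.6
   vertex 1.3 3.8 3.3
  endloop
 endfacet
 facet normal -0.054 0.758 -0.650
  outer loop
   vertex 2.1 2.4 1.6
   vertex 1.3 3.8 3.3
   vertex 3.3 1.8 0.8
  endloop
 endfacet
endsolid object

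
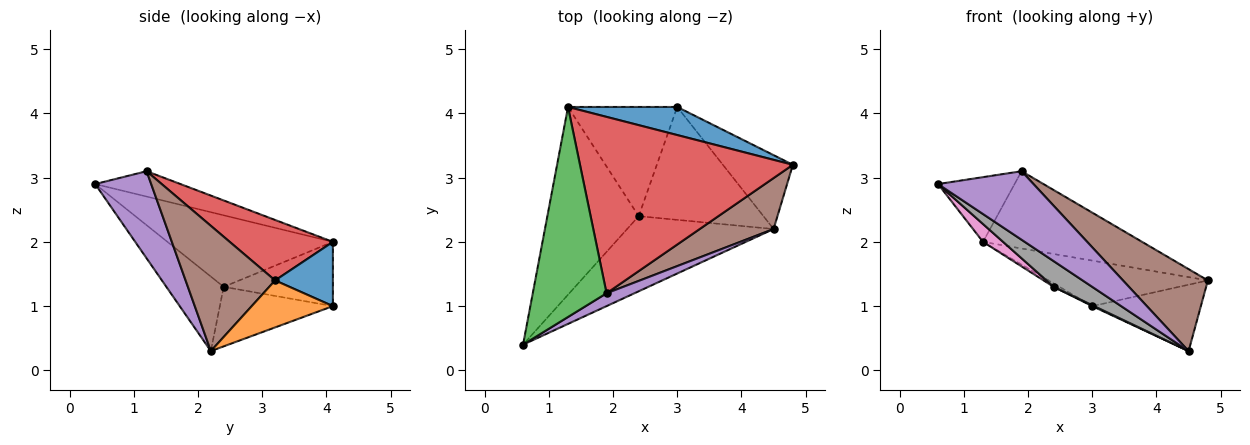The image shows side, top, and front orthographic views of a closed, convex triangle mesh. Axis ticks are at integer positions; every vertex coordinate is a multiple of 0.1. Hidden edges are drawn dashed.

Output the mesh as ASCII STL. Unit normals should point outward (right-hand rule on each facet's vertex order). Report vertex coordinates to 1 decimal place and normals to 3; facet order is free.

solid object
 facet normal 0.295 0.813 0.502
  outer loop
   vertex 3.0 4.1 1.0
   vertex 1.3 4.1 2.0
   vertex 4.8 3.2 1.4
  endloop
 endfacet
 facet normal 0.447 0.598 -0.665
  outer loop
   vertex 3.0 4.1 1.0
   vertex 4.8 3.2 1.4
   vertex 4.5 2.2 0.3
  endloop
 endfacet
 facet normal -0.312 0.280 0.908
  outer loop
   vertex 1.9 1.2 3.1
   vertex 1.3 4.1 2.0
   vertex 0.6 0.4 2.9
  endloop
 endfacet
 facet normal 0.252 0.388 0.886
  outer loop
   vertex 1.9 1.2 3.1
   vertex 4.8 3.2 1.4
   vertex 1.3 4.1 2.0
  endloop
 endfacet
 facet normal 0.499 -0.852 0.160
  outer loop
   vertex 1.9 1.2 3.1
   vertex 0.6 0.4 2.9
   vertex 4.5 2.2 0.3
  endloop
 endfacet
 facet normal 0.667 -0.633 0.393
  outer loop
   vertex 1.9 1.2 3.1
   vertex 4.5 2.2 0.3
   vertex 4.8 3.2 1.4
  endloop
 endfacet
 facet normal -0.615 -0.075 -0.785
  outer loop
   vertex 2.4 2.4 1.3
   vertex 0.6 0.4 2.9
   vertex 1.3 4.1 2.0
  endloop
 endfacet
 facet normal -0.434 -0.292 -0.853
  outer loop
   vertex 2.4 2.4 1.3
   vertex 4.5 2.2 0.3
   vertex 0.6 0.4 2.9
  endloop
 endfacet
 facet normal -0.507 0.027 -0.862
  outer loop
   vertex 2.4 2.4 1.3
   vertex 1.3 4.1 2.0
   vertex 3.0 4.1 1.0
  endloop
 endfacet
 facet normal -0.430 -0.007 -0.903
  outer loop
   vertex 2.4 2.4 1.3
   vertex 3.0 4.1 1.0
   vertex 4.5 2.2 0.3
  endloop
 endfacet
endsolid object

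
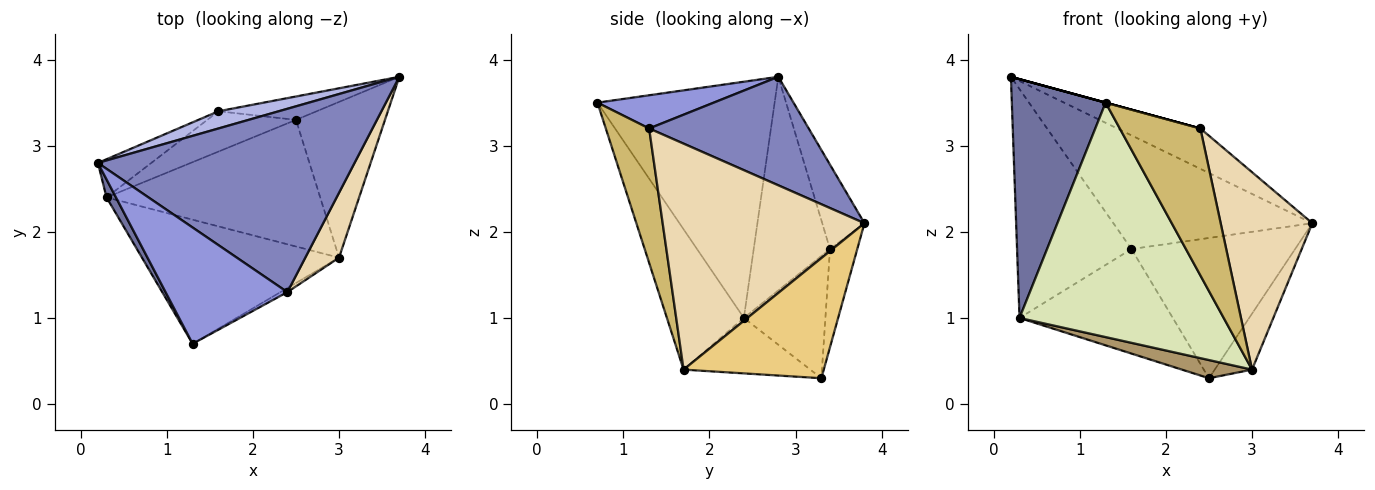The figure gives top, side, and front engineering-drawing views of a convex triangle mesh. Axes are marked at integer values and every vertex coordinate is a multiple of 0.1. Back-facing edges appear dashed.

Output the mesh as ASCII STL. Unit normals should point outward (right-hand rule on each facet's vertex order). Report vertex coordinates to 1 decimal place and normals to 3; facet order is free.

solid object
 facet normal -0.883 -0.468 0.035
  outer loop
   vertex 0.3 2.4 1.0
   vertex 1.3 0.7 3.5
   vertex 0.2 2.8 3.8
  endloop
 endfacet
 facet normal 0.382 0.199 0.903
  outer loop
   vertex 2.4 1.3 3.2
   vertex 3.7 3.8 2.1
   vertex 0.2 2.8 3.8
  endloop
 endfacet
 facet normal 0.263 0.000 0.965
  outer loop
   vertex 2.4 1.3 3.2
   vertex 0.2 2.8 3.8
   vertex 1.3 0.7 3.5
  endloop
 endfacet
 facet normal -0.205 0.968 0.147
  outer loop
   vertex 1.6 3.4 1.8
   vertex 0.2 2.8 3.8
   vertex 3.7 3.8 2.1
  endloop
 endfacet
 facet normal -0.162 0.973 -0.162
  outer loop
   vertex 1.6 3.4 1.8
   vertex 3.7 3.8 2.1
   vertex 2.5 3.3 0.3
  endloop
 endfacet
 facet normal -0.549 0.824 -0.137
  outer loop
   vertex 1.6 3.4 1.8
   vertex 0.3 2.4 1.0
   vertex 0.2 2.8 3.8
  endloop
 endfacet
 facet normal -0.444 0.836 -0.322
  outer loop
   vertex 1.6 3.4 1.8
   vertex 2.5 3.3 0.3
   vertex 0.3 2.4 1.0
  endloop
 endfacet
 facet normal -0.316 -0.839 -0.444
  outer loop
   vertex 3.0 1.7 0.4
   vertex 1.3 0.7 3.5
   vertex 0.3 2.4 1.0
  endloop
 endfacet
 facet normal -0.249 -0.138 -0.959
  outer loop
   vertex 3.0 1.7 0.4
   vertex 0.3 2.4 1.0
   vertex 2.5 3.3 0.3
  endloop
 endfacet
 facet normal 0.474 -0.880 -0.024
  outer loop
   vertex 3.0 1.7 0.4
   vertex 2.4 1.3 3.2
   vertex 1.3 0.7 3.5
  endloop
 endfacet
 facet normal 0.786 0.209 -0.582
  outer loop
   vertex 3.0 1.7 0.4
   vertex 2.5 3.3 0.3
   vertex 3.7 3.8 2.1
  endloop
 endfacet
 facet normal 0.902 -0.410 0.135
  outer loop
   vertex 3.0 1.7 0.4
   vertex 3.7 3.8 2.1
   vertex 2.4 1.3 3.2
  endloop
 endfacet
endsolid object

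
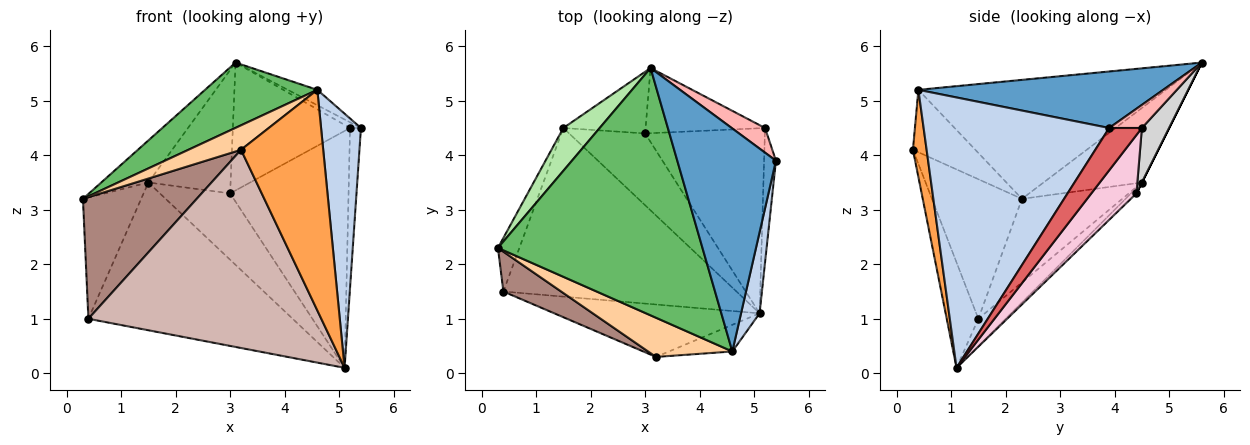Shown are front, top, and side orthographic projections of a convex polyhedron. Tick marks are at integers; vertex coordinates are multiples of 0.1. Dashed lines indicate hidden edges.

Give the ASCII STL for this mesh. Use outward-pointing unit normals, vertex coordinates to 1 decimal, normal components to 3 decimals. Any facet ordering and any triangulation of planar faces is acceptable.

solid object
 facet normal 0.496 0.060 0.866
  outer loop
   vertex 4.6 0.4 5.2
   vertex 5.4 3.9 4.5
   vertex 3.1 5.6 5.7
  endloop
 endfacet
 facet normal 0.975 -0.210 0.067
  outer loop
   vertex 4.6 0.4 5.2
   vertex 5.1 1.1 0.1
   vertex 5.4 3.9 4.5
  endloop
 endfacet
 facet normal 0.163 -0.979 -0.118
  outer loop
   vertex 4.6 0.4 5.2
   vertex 3.2 0.3 4.1
   vertex 5.1 1.1 0.1
  endloop
 endfacet
 facet normal -0.532 -0.449 0.718
  outer loop
   vertex 4.6 0.4 5.2
   vertex 0.3 2.3 3.2
   vertex 3.2 0.3 4.1
  endloop
 endfacet
 facet normal -0.490 -0.222 0.843
  outer loop
   vertex 4.6 0.4 5.2
   vertex 3.1 5.6 5.7
   vertex 0.3 2.3 3.2
  endloop
 endfacet
 facet normal -0.826 0.395 0.403
  outer loop
   vertex 1.5 4.5 3.5
   vertex 0.3 2.3 3.2
   vertex 3.1 5.6 5.7
  endloop
 endfacet
 facet normal 0.917 0.306 -0.257
  outer loop
   vertex 5.2 4.5 4.5
   vertex 5.4 3.9 4.5
   vertex 5.1 1.1 0.1
  endloop
 endfacet
 facet normal 0.559 0.186 0.808
  outer loop
   vertex 5.2 4.5 4.5
   vertex 3.1 5.6 5.7
   vertex 5.4 3.9 4.5
  endloop
 endfacet
 facet normal -0.844 0.490 -0.217
  outer loop
   vertex 0.4 1.5 1.0
   vertex 0.3 2.3 3.2
   vertex 1.5 4.5 3.5
  endloop
 endfacet
 facet normal -0.088 0.656 -0.749
  outer loop
   vertex 0.4 1.5 1.0
   vertex 1.5 4.5 3.5
   vertex 5.1 1.1 0.1
  endloop
 endfacet
 facet normal -0.601 -0.759 0.249
  outer loop
   vertex 0.4 1.5 1.0
   vertex 3.2 0.3 4.1
   vertex 0.3 2.3 3.2
  endloop
 endfacet
 facet normal -0.130 -0.959 -0.254
  outer loop
   vertex 0.4 1.5 1.0
   vertex 5.1 1.1 0.1
   vertex 3.2 0.3 4.1
  endloop
 endfacet
 facet normal -0.053 0.678 -0.733
  outer loop
   vertex 3.0 4.4 3.3
   vertex 5.1 1.1 0.1
   vertex 1.5 4.5 3.5
  endloop
 endfacet
 facet normal 0.287 0.755 -0.590
  outer loop
   vertex 3.0 4.4 3.3
   vertex 5.2 4.5 4.5
   vertex 5.1 1.1 0.1
  endloop
 endfacet
 facet normal 0.000 0.894 -0.447
  outer loop
   vertex 3.0 4.4 3.3
   vertex 1.5 4.5 3.5
   vertex 3.1 5.6 5.7
  endloop
 endfacet
 facet normal 0.203 0.872 -0.445
  outer loop
   vertex 3.0 4.4 3.3
   vertex 3.1 5.6 5.7
   vertex 5.2 4.5 4.5
  endloop
 endfacet
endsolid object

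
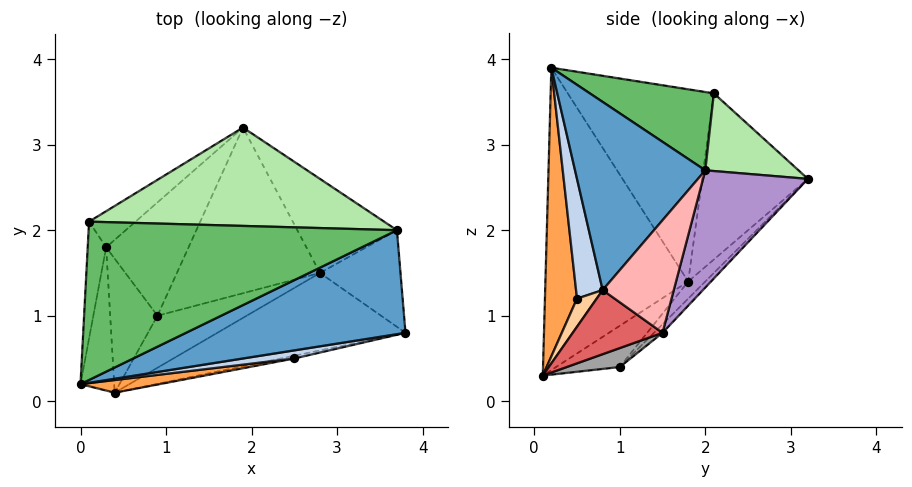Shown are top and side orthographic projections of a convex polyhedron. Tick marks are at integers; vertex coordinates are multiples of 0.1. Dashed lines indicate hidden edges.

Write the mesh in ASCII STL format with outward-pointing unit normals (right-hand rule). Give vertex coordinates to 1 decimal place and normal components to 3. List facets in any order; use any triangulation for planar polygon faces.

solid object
 facet normal 0.500 -0.639 0.584
  outer loop
   vertex 3.7 2.0 2.7
   vertex 0.0 0.2 3.9
   vertex 3.8 0.8 1.3
  endloop
 endfacet
 facet normal 0.217 -0.972 0.093
  outer loop
   vertex 2.5 0.5 1.2
   vertex 3.8 0.8 1.3
   vertex 0.0 0.2 3.9
  endloop
 endfacet
 facet normal 0.168 -0.985 0.046
  outer loop
   vertex 2.5 0.5 1.2
   vertex 0.0 0.2 3.9
   vertex 0.4 0.1 0.3
  endloop
 endfacet
 facet normal 0.232 -0.966 -0.111
  outer loop
   vertex 2.5 0.5 1.2
   vertex 0.4 0.1 0.3
   vertex 3.8 0.8 1.3
  endloop
 endfacet
 facet normal 0.244 0.139 0.960
  outer loop
   vertex 0.1 2.1 3.6
   vertex 0.0 0.2 3.9
   vertex 3.7 2.0 2.7
  endloop
 endfacet
 facet normal 0.231 0.420 0.878
  outer loop
   vertex 0.1 2.1 3.6
   vertex 3.7 2.0 2.7
   vertex 1.9 3.2 2.6
  endloop
 endfacet
 facet normal 0.315 -0.210 -0.925
  outer loop
   vertex 2.8 1.5 0.8
   vertex 3.8 0.8 1.3
   vertex 0.4 0.1 0.3
  endloop
 endfacet
 facet normal 0.652 0.598 -0.466
  outer loop
   vertex 2.8 1.5 0.8
   vertex 3.7 2.0 2.7
   vertex 3.8 0.8 1.3
  endloop
 endfacet
 facet normal 0.515 0.737 -0.438
  outer loop
   vertex 2.8 1.5 0.8
   vertex 1.9 3.2 2.6
   vertex 3.7 2.0 2.7
  endloop
 endfacet
 facet normal -0.578 0.800 -0.162
  outer loop
   vertex 0.3 1.8 1.4
   vertex 0.1 2.1 3.6
   vertex 1.9 3.2 2.6
  endloop
 endfacet
 facet normal -0.994 0.013 -0.111
  outer loop
   vertex 0.3 1.8 1.4
   vertex 0.4 0.1 0.3
   vertex 0.0 0.2 3.9
  endloop
 endfacet
 facet normal -0.995 0.037 -0.096
  outer loop
   vertex 0.3 1.8 1.4
   vertex 0.0 0.2 3.9
   vertex 0.1 2.1 3.6
  endloop
 endfacet
 facet normal -0.042 0.716 -0.697
  outer loop
   vertex 0.9 1.0 0.4
   vertex 1.9 3.2 2.6
   vertex 2.8 1.5 0.8
  endloop
 endfacet
 facet normal -0.139 0.731 -0.668
  outer loop
   vertex 0.9 1.0 0.4
   vertex 0.3 1.8 1.4
   vertex 1.9 3.2 2.6
  endloop
 endfacet
 facet normal 0.208 -0.007 -0.978
  outer loop
   vertex 0.9 1.0 0.4
   vertex 2.8 1.5 0.8
   vertex 0.4 0.1 0.3
  endloop
 endfacet
 facet normal -0.600 0.410 -0.687
  outer loop
   vertex 0.9 1.0 0.4
   vertex 0.4 0.1 0.3
   vertex 0.3 1.8 1.4
  endloop
 endfacet
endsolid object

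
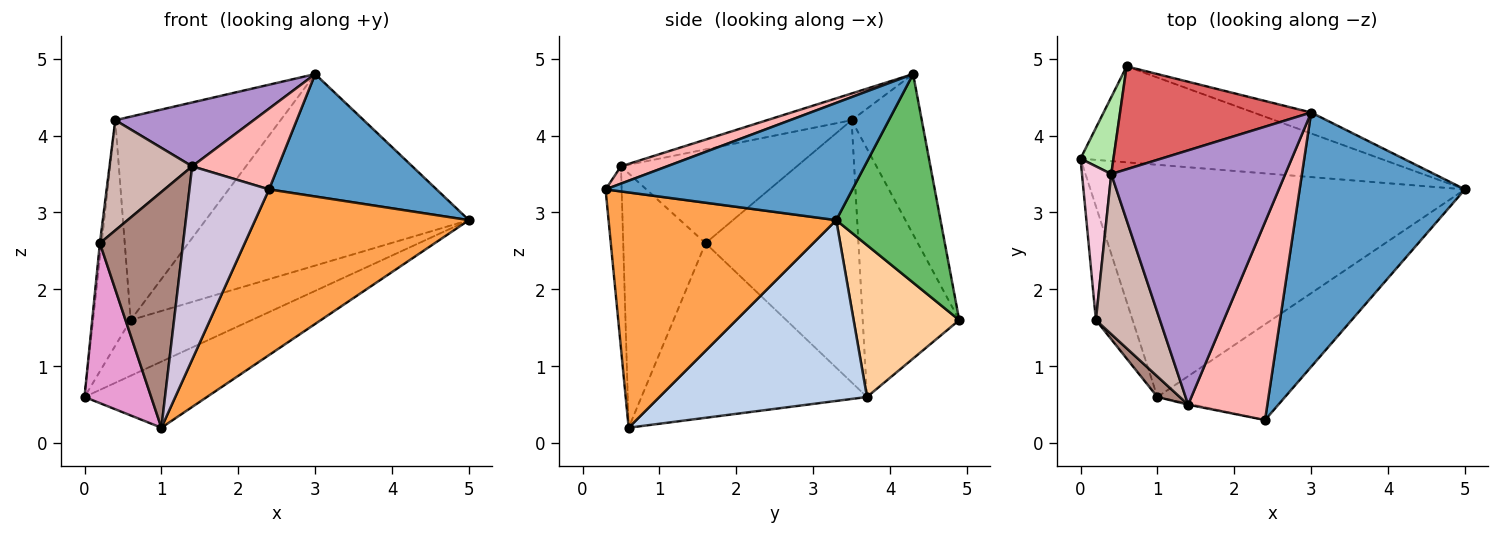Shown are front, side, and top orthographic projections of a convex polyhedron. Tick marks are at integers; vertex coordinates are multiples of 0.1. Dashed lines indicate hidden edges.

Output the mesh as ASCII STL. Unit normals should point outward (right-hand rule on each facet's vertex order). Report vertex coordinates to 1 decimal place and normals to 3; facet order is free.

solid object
 facet normal 0.539 -0.365 0.759
  outer loop
   vertex 3.0 4.3 4.8
   vertex 2.4 0.3 3.3
   vertex 5.0 3.3 2.9
  endloop
 endfacet
 facet normal 0.421 0.248 -0.872
  outer loop
   vertex 1.0 0.6 0.2
   vertex 0.0 3.7 0.6
   vertex 5.0 3.3 2.9
  endloop
 endfacet
 facet normal 0.678 -0.637 -0.368
  outer loop
   vertex 1.0 0.6 0.2
   vertex 5.0 3.3 2.9
   vertex 2.4 0.3 3.3
  endloop
 endfacet
 facet normal 0.401 0.460 -0.792
  outer loop
   vertex 0.6 4.9 1.6
   vertex 5.0 3.3 2.9
   vertex 0.0 3.7 0.6
  endloop
 endfacet
 facet normal 0.366 0.925 -0.101
  outer loop
   vertex 0.6 4.9 1.6
   vertex 3.0 4.3 4.8
   vertex 5.0 3.3 2.9
  endloop
 endfacet
 facet normal -0.925 0.360 0.123
  outer loop
   vertex 0.4 3.5 4.2
   vertex 0.6 4.9 1.6
   vertex 0.0 3.7 0.6
  endloop
 endfacet
 facet normal -0.354 0.834 0.422
  outer loop
   vertex 0.4 3.5 4.2
   vertex 3.0 4.3 4.8
   vertex 0.6 4.9 1.6
  endloop
 endfacet
 facet normal 0.198 -0.370 0.908
  outer loop
   vertex 1.4 0.5 3.6
   vertex 2.4 0.3 3.3
   vertex 3.0 4.3 4.8
  endloop
 endfacet
 facet normal -0.147 -0.241 0.959
  outer loop
   vertex 1.4 0.5 3.6
   vertex 3.0 4.3 4.8
   vertex 0.4 3.5 4.2
  endloop
 endfacet
 facet normal -0.198 -0.980 -0.006
  outer loop
   vertex 1.4 0.5 3.6
   vertex 1.0 0.6 0.2
   vertex 2.4 0.3 3.3
  endloop
 endfacet
 facet normal -0.702 -0.710 0.062
  outer loop
   vertex 0.2 1.6 2.6
   vertex 1.0 0.6 0.2
   vertex 1.4 0.5 3.6
  endloop
 endfacet
 facet normal -0.770 -0.362 0.526
  outer loop
   vertex 0.2 1.6 2.6
   vertex 1.4 0.5 3.6
   vertex 0.4 3.5 4.2
  endloop
 endfacet
 facet normal -0.940 -0.278 -0.198
  outer loop
   vertex 0.2 1.6 2.6
   vertex 0.0 3.7 0.6
   vertex 1.0 0.6 0.2
  endloop
 endfacet
 facet normal -0.994 0.011 0.111
  outer loop
   vertex 0.2 1.6 2.6
   vertex 0.4 3.5 4.2
   vertex 0.0 3.7 0.6
  endloop
 endfacet
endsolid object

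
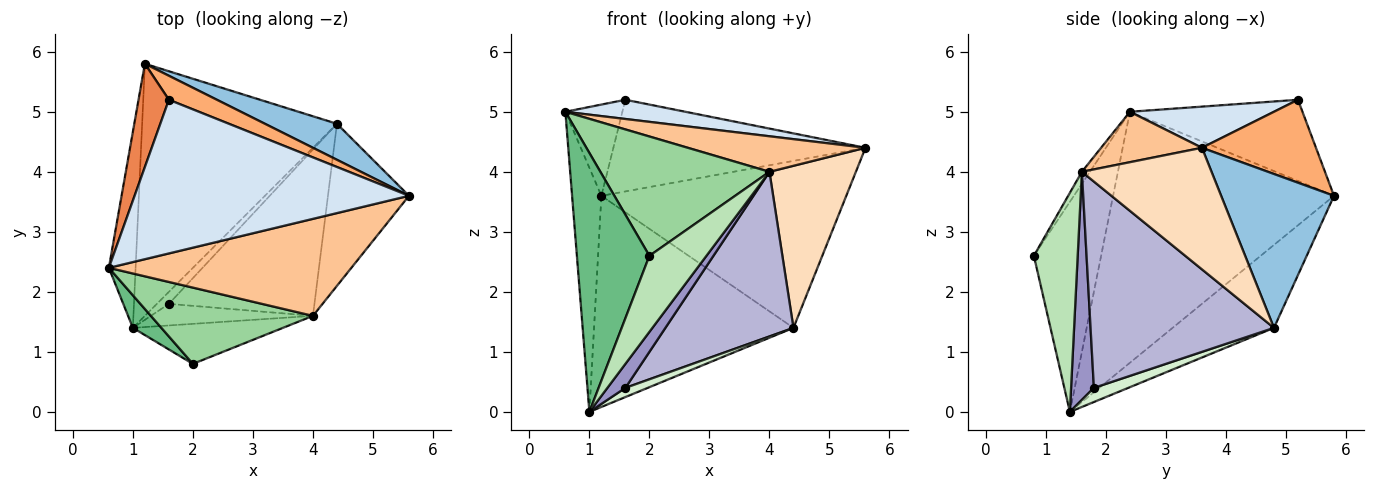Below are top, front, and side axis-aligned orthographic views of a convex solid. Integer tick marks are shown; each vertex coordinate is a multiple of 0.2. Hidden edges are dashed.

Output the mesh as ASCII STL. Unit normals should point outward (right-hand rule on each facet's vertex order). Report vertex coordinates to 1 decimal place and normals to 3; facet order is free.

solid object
 facet normal -0.986 0.131 -0.105
  outer loop
   vertex 1.0 1.4 0.0
   vertex 0.6 2.4 5.0
   vertex 1.2 5.8 3.6
  endloop
 endfacet
 facet normal 0.411 0.891 0.192
  outer loop
   vertex 4.4 4.8 1.4
   vertex 1.2 5.8 3.6
   vertex 5.6 3.6 4.4
  endloop
 endfacet
 facet normal -0.310 0.610 -0.729
  outer loop
   vertex 4.4 4.8 1.4
   vertex 1.0 1.4 0.0
   vertex 1.2 5.8 3.6
  endloop
 endfacet
 facet normal 0.147 -0.123 0.981
  outer loop
   vertex 1.6 5.2 5.2
   vertex 0.6 2.4 5.0
   vertex 5.6 3.6 4.4
  endloop
 endfacet
 facet normal -0.895 0.296 0.335
  outer loop
   vertex 1.6 5.2 5.2
   vertex 1.2 5.8 3.6
   vertex 0.6 2.4 5.0
  endloop
 endfacet
 facet normal 0.401 0.886 0.232
  outer loop
   vertex 1.6 5.2 5.2
   vertex 5.6 3.6 4.4
   vertex 1.2 5.8 3.6
  endloop
 endfacet
 facet normal 0.192 -0.338 0.922
  outer loop
   vertex 4.0 1.6 4.0
   vertex 5.6 3.6 4.4
   vertex 0.6 2.4 5.0
  endloop
 endfacet
 facet normal 0.728 -0.485 -0.485
  outer loop
   vertex 4.0 1.6 4.0
   vertex 4.4 4.8 1.4
   vertex 5.6 3.6 4.4
  endloop
 endfacet
 facet normal -0.677 -0.730 0.092
  outer loop
   vertex 2.0 0.8 2.6
   vertex 0.6 2.4 5.0
   vertex 1.0 1.4 0.0
  endloop
 endfacet
 facet normal -0.040 -0.842 0.538
  outer loop
   vertex 2.0 0.8 2.6
   vertex 4.0 1.6 4.0
   vertex 0.6 2.4 5.0
  endloop
 endfacet
 facet normal 0.562 -0.732 -0.385
  outer loop
   vertex 2.0 0.8 2.6
   vertex 1.0 1.4 0.0
   vertex 4.0 1.6 4.0
  endloop
 endfacet
 facet normal 0.683 -0.444 -0.580
  outer loop
   vertex 1.6 1.8 0.4
   vertex 1.0 1.4 0.0
   vertex 4.4 4.8 1.4
  endloop
 endfacet
 facet normal 0.685 -0.541 -0.487
  outer loop
   vertex 1.6 1.8 0.4
   vertex 4.0 1.6 4.0
   vertex 1.0 1.4 0.0
  endloop
 endfacet
 facet normal 0.710 -0.496 -0.501
  outer loop
   vertex 1.6 1.8 0.4
   vertex 4.4 4.8 1.4
   vertex 4.0 1.6 4.0
  endloop
 endfacet
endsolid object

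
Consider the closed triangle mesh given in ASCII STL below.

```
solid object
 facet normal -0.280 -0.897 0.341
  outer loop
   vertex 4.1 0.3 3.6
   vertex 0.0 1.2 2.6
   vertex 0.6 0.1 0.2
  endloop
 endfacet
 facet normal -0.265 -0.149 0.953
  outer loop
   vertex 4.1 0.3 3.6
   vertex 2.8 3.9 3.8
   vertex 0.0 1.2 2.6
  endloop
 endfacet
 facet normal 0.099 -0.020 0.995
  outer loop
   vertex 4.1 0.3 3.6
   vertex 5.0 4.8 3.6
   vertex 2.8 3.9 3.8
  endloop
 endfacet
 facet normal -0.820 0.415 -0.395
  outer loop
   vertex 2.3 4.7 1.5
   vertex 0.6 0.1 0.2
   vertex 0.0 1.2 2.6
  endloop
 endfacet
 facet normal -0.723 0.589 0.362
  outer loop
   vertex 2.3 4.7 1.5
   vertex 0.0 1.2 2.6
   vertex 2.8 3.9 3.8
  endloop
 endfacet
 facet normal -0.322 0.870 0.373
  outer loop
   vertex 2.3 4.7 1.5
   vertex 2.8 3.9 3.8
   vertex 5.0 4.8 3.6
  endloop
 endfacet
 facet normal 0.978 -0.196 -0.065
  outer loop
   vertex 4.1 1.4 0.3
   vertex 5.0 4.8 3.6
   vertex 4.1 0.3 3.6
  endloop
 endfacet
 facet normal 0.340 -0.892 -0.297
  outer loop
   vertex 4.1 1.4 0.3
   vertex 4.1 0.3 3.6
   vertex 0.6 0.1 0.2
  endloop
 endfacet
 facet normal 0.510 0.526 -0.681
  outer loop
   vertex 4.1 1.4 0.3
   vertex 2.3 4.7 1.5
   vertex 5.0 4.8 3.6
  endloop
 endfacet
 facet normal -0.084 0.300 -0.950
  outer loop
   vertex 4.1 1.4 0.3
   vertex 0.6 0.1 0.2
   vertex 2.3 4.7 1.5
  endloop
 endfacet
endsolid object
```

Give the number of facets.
10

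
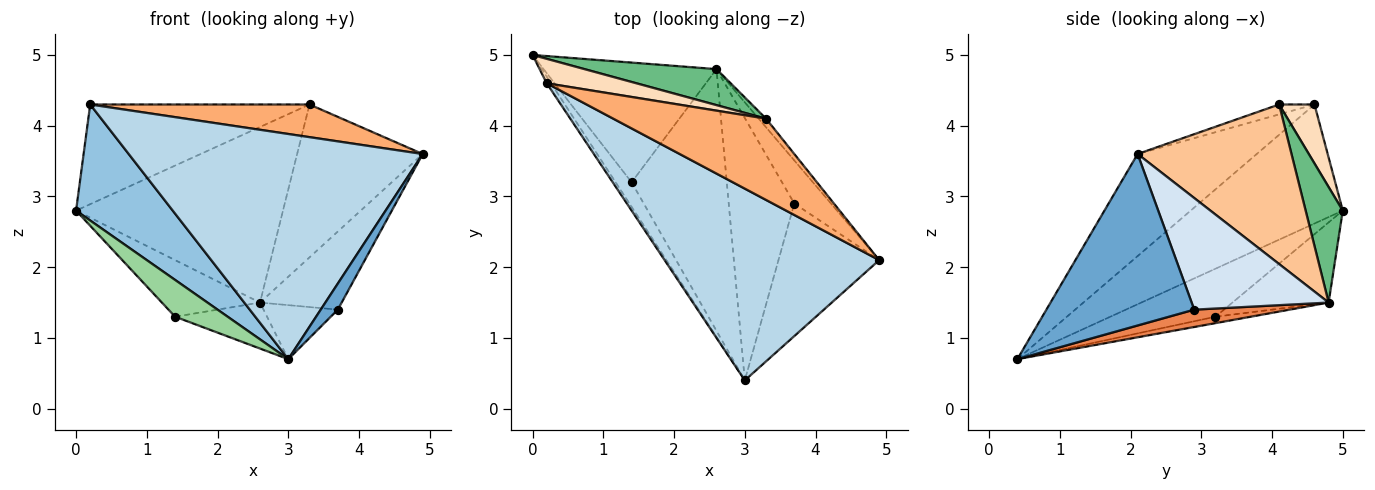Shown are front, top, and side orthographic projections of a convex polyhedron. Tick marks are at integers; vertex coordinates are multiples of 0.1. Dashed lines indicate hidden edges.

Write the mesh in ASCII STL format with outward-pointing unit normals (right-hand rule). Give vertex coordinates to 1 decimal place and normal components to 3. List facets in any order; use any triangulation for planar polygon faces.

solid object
 facet normal 0.858 -0.099 -0.504
  outer loop
   vertex 3.7 2.9 1.4
   vertex 4.9 2.1 3.6
   vertex 3.0 0.4 0.7
  endloop
 endfacet
 facet normal -0.844 -0.536 -0.031
  outer loop
   vertex 0.2 4.6 4.3
   vertex 0.0 5.0 2.8
   vertex 3.0 0.4 0.7
  endloop
 endfacet
 facet normal -0.295 -0.728 0.620
  outer loop
   vertex 0.2 4.6 4.3
   vertex 3.0 0.4 0.7
   vertex 4.9 2.1 3.6
  endloop
 endfacet
 facet normal 0.827 0.493 -0.272
  outer loop
   vertex 2.6 4.8 1.5
   vertex 4.9 2.1 3.6
   vertex 3.7 2.9 1.4
  endloop
 endfacet
 facet normal 0.251 0.195 -0.948
  outer loop
   vertex 2.6 4.8 1.5
   vertex 3.7 2.9 1.4
   vertex 3.0 0.4 0.7
  endloop
 endfacet
 facet normal -0.060 -0.372 0.926
  outer loop
   vertex 3.3 4.1 4.3
   vertex 0.2 4.6 4.3
   vertex 4.9 2.1 3.6
  endloop
 endfacet
 facet normal 0.774 0.632 -0.036
  outer loop
   vertex 3.3 4.1 4.3
   vertex 4.9 2.1 3.6
   vertex 2.6 4.8 1.5
  endloop
 endfacet
 facet normal 0.155 0.960 0.235
  outer loop
   vertex 3.3 4.1 4.3
   vertex 0.0 5.0 2.8
   vertex 0.2 4.6 4.3
  endloop
 endfacet
 facet normal 0.173 0.965 0.198
  outer loop
   vertex 3.3 4.1 4.3
   vertex 2.6 4.8 1.5
   vertex 0.0 5.0 2.8
  endloop
 endfacet
 facet normal -0.857 -0.429 -0.286
  outer loop
   vertex 1.4 3.2 1.3
   vertex 3.0 0.4 0.7
   vertex 0.0 5.0 2.8
  endloop
 endfacet
 facet normal -0.387 0.394 -0.834
  outer loop
   vertex 1.4 3.2 1.3
   vertex 0.0 5.0 2.8
   vertex 2.6 4.8 1.5
  endloop
 endfacet
 facet normal -0.066 0.173 -0.983
  outer loop
   vertex 1.4 3.2 1.3
   vertex 2.6 4.8 1.5
   vertex 3.0 0.4 0.7
  endloop
 endfacet
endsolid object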